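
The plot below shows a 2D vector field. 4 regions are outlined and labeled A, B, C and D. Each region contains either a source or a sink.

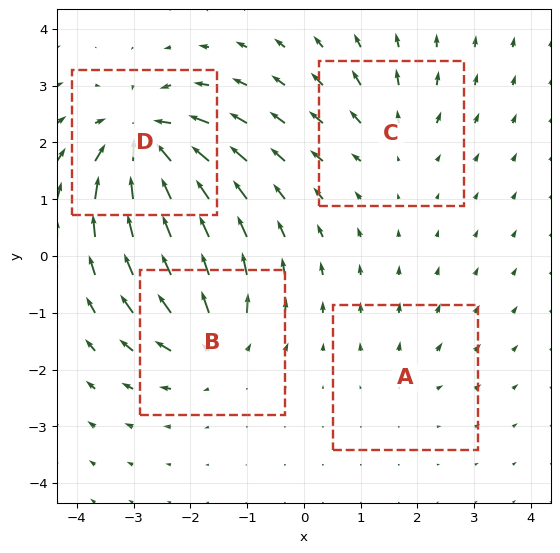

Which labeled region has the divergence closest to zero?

A

Divergence at each region's feature centre — A: about +2, B: about +6, C: about +4, D: about -9. Region A is closest to zero.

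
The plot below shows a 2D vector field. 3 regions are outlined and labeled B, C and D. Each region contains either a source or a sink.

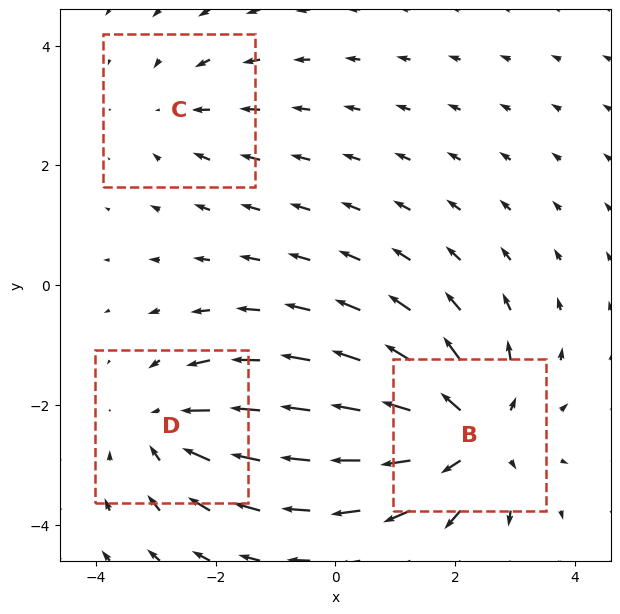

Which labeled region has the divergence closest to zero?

C

Divergence at each region's feature centre — B: about +4, C: about -2, D: about -3. Region C is closest to zero.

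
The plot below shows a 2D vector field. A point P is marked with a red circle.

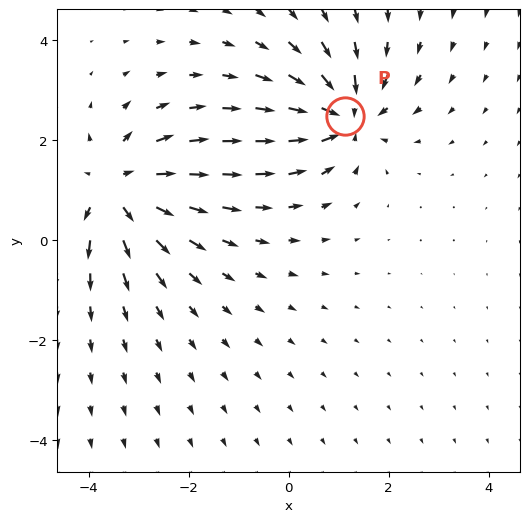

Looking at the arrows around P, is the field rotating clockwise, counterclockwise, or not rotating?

not rotating

Near P at (1.1, 2.5) the arrows show no circulation. The curl there is ≈0.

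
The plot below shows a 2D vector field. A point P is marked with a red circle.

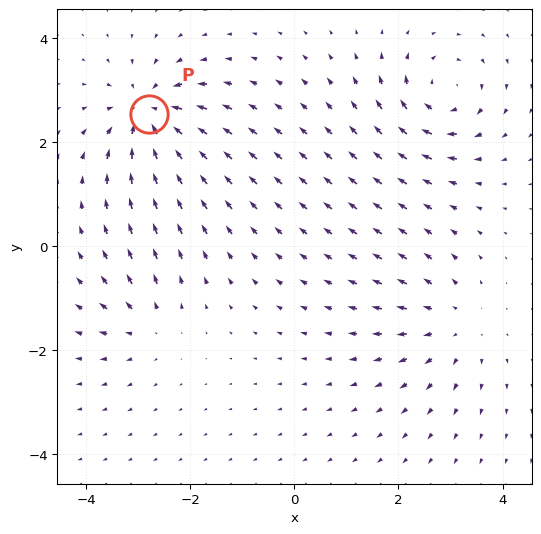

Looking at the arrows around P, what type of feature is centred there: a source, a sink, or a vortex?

At P (-2.8, 2.5) the arrows converge inward. Divergence about -7, curl ≈0 — negative divergence with near-zero curl is a sink.

sink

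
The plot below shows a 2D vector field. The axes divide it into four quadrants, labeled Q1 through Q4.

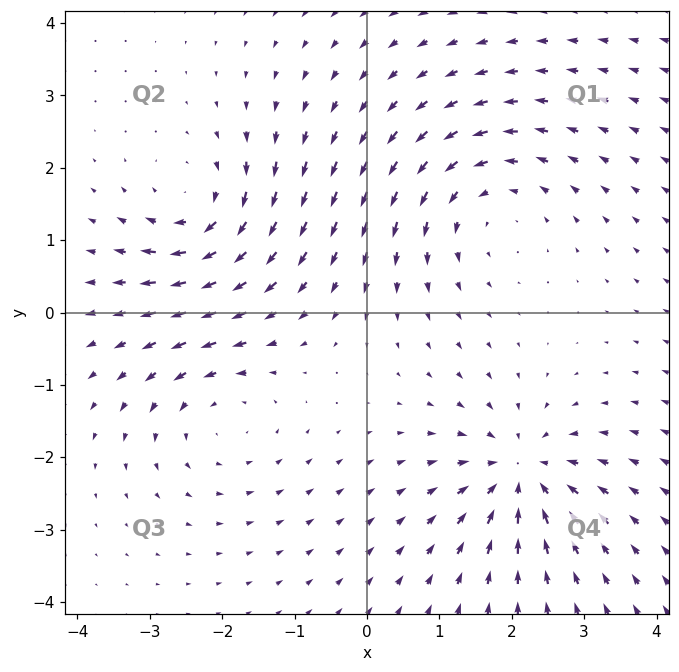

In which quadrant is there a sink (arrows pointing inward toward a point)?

The sink sits at approximately (2.1, -2.2), which lies in quadrant Q4. The divergence there is about -6, negative as expected for a sink.

Q4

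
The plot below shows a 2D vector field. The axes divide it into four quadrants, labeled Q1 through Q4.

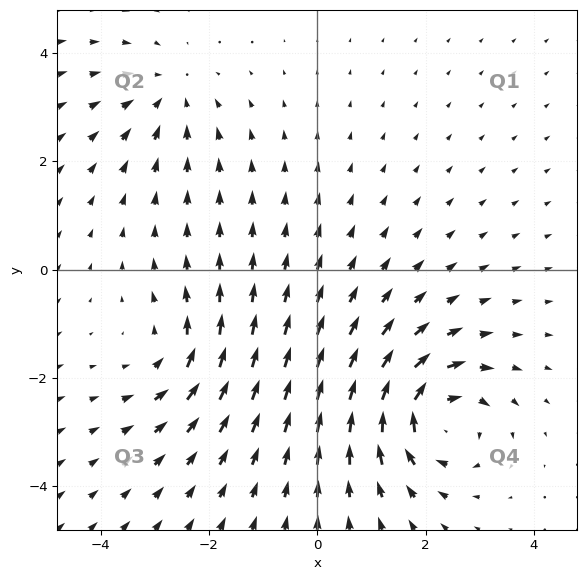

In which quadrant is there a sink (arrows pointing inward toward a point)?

Q2

The sink sits at approximately (-2.7, 3.2), which lies in quadrant Q2. The divergence there is about -3, negative as expected for a sink.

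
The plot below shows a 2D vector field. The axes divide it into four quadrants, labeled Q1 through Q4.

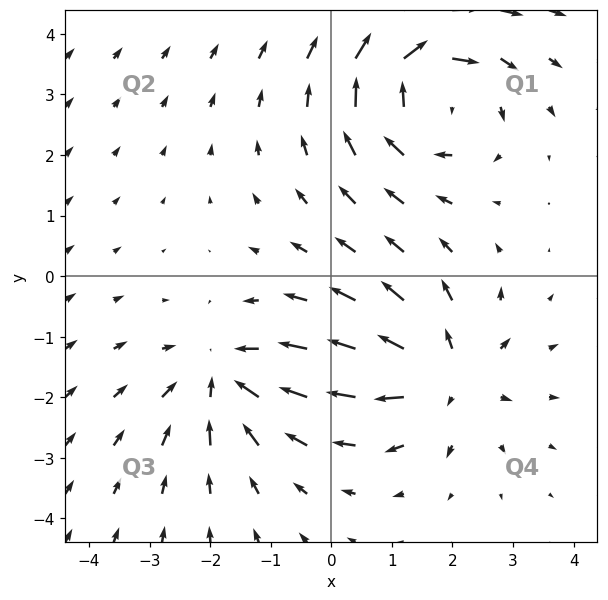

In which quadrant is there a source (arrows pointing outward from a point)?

The source sits at approximately (1.9, -1.6), which lies in quadrant Q4. The divergence there is about +5, positive as expected for a source.

Q4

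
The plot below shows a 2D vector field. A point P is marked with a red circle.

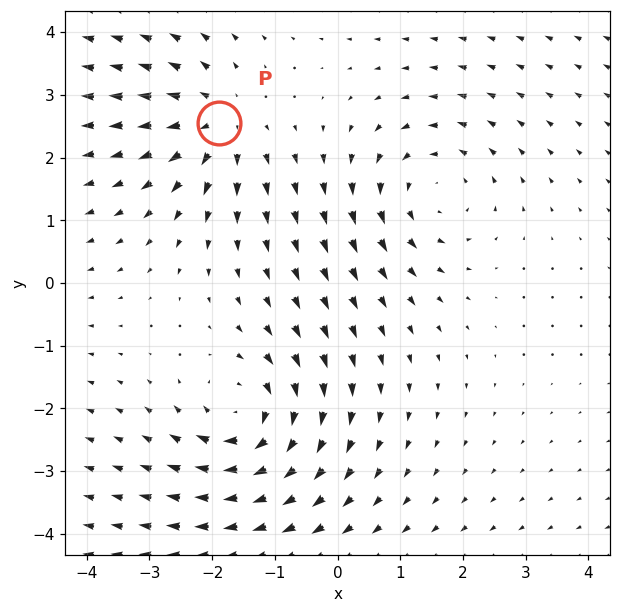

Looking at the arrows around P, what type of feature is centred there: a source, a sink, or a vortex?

source

At P (-1.9, 2.5) the arrows spread outward. Divergence about +3, curl ≈0 — positive divergence with near-zero curl is a source.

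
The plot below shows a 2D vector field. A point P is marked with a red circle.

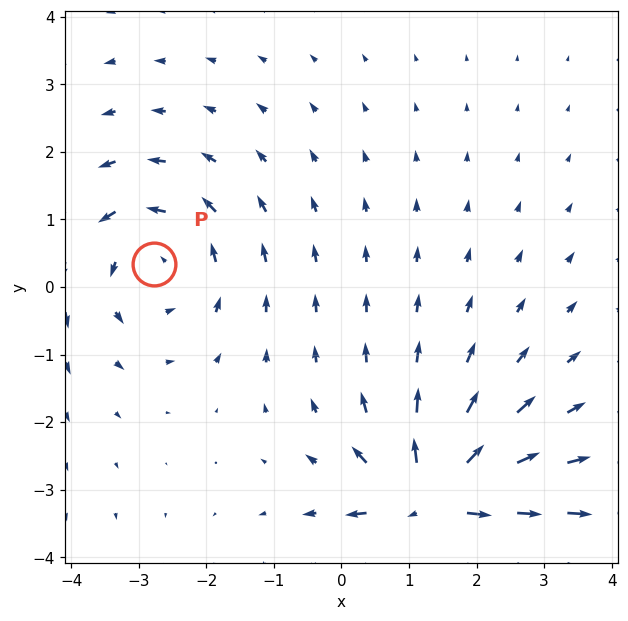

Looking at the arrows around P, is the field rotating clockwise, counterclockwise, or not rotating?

Near P at (-2.8, 0.3) the arrows circulate counterclockwise. The curl (z-component) there is about +2; positive curl means counterclockwise rotation.

counterclockwise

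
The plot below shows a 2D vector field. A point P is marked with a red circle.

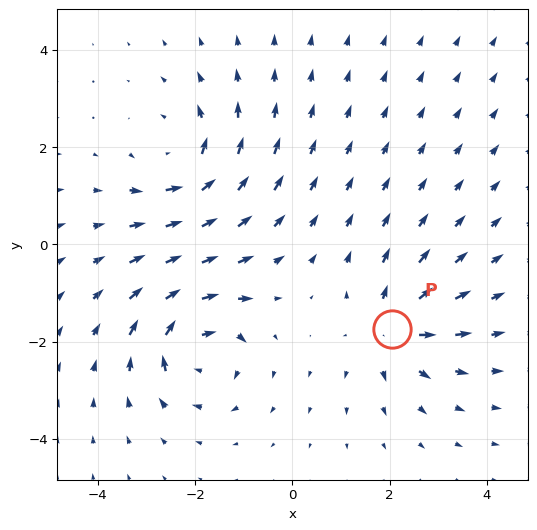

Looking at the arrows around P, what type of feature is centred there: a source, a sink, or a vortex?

source

At P (2.0, -1.7) the arrows spread outward. Divergence about +5, curl ≈0 — positive divergence with near-zero curl is a source.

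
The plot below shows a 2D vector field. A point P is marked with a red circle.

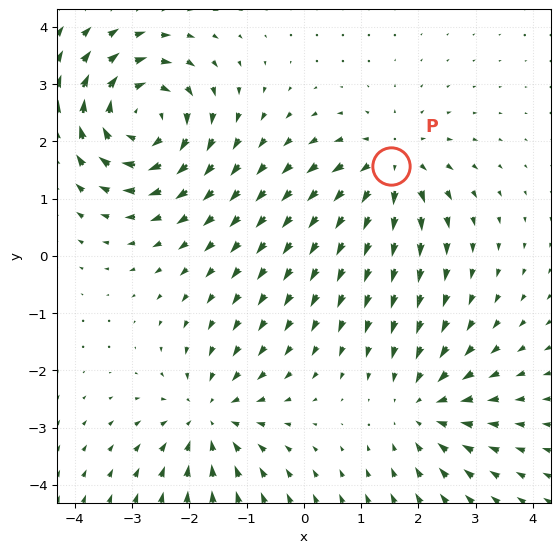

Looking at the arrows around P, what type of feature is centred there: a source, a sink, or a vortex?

At P (1.5, 1.6) the arrows spread outward. Divergence about +4, curl ≈0 — positive divergence with near-zero curl is a source.

source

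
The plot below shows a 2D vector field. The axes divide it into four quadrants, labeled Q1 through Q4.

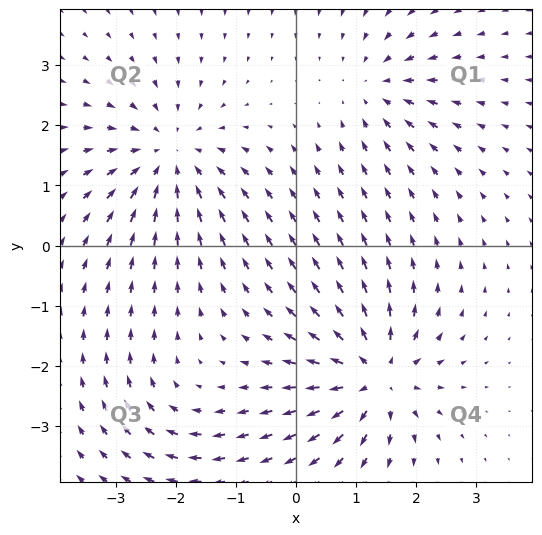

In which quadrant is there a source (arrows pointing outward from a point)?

Q4

The source sits at approximately (1.3, -2.2), which lies in quadrant Q4. The divergence there is about +7, positive as expected for a source.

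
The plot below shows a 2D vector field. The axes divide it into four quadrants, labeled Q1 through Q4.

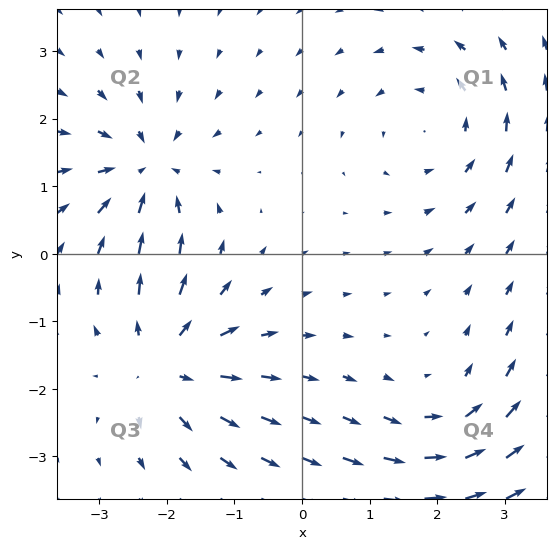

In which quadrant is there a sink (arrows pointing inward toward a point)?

Q2

The sink sits at approximately (-2.3, 1.2), which lies in quadrant Q2. The divergence there is about -5, negative as expected for a sink.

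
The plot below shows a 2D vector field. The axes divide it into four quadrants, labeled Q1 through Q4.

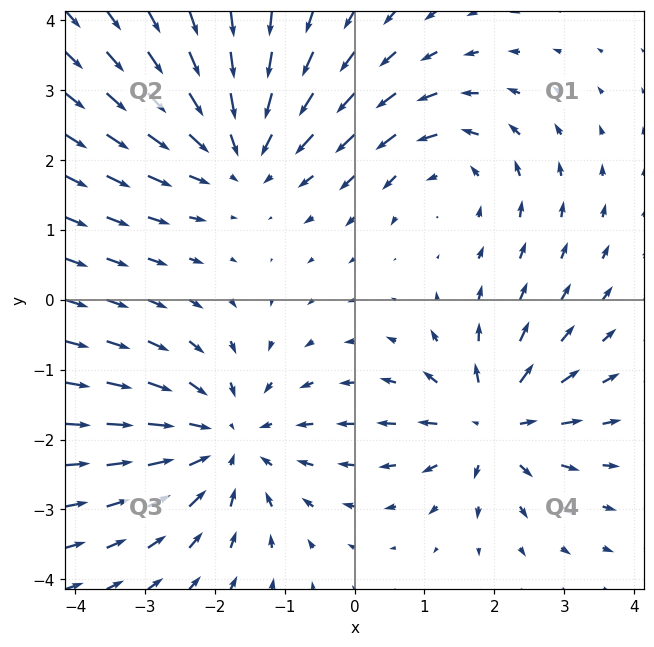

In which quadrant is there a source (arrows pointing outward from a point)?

Q4

The source sits at approximately (2.0, -1.8), which lies in quadrant Q4. The divergence there is about +4, positive as expected for a source.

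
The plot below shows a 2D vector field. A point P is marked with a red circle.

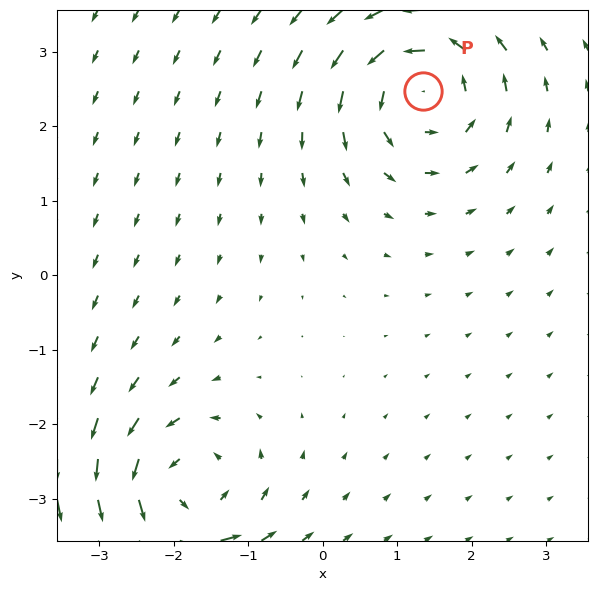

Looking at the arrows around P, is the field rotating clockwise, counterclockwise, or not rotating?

counterclockwise

Near P at (1.3, 2.5) the arrows circulate counterclockwise. The curl (z-component) there is about +5; positive curl means counterclockwise rotation.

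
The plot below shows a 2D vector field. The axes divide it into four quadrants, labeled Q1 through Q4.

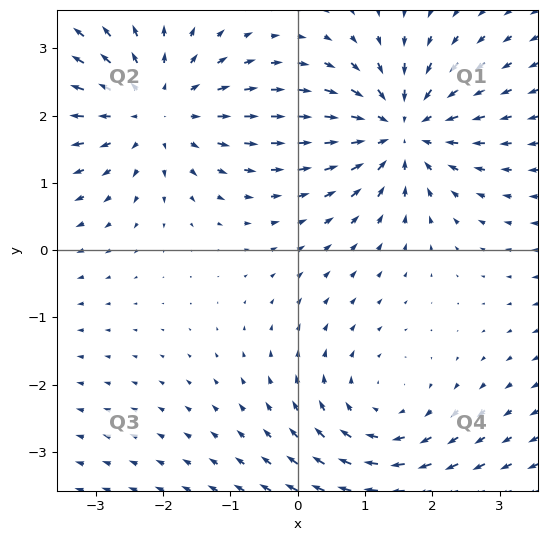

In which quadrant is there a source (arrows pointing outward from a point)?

Q2

The source sits at approximately (-2.1, 2.1), which lies in quadrant Q2. The divergence there is about +3, positive as expected for a source.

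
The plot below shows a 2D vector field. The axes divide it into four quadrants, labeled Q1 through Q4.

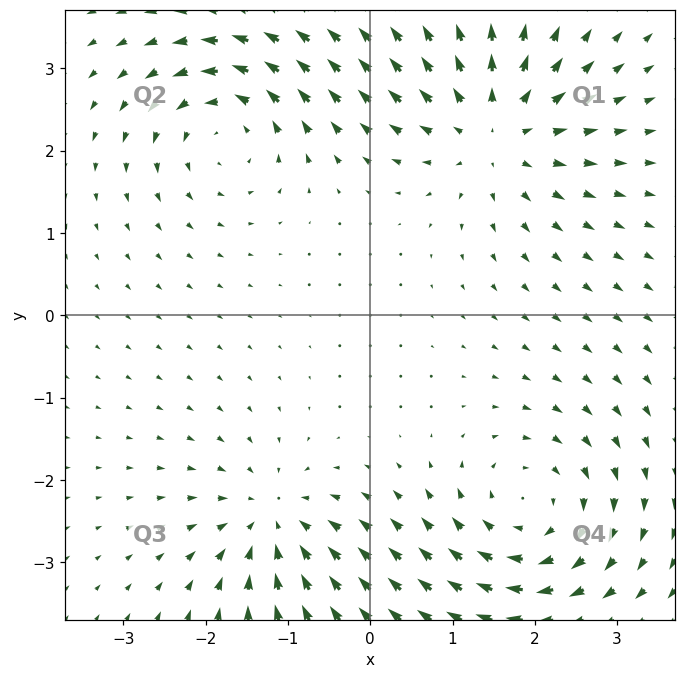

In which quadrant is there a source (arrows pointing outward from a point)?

The source sits at approximately (1.5, 2.3), which lies in quadrant Q1. The divergence there is about +5, positive as expected for a source.

Q1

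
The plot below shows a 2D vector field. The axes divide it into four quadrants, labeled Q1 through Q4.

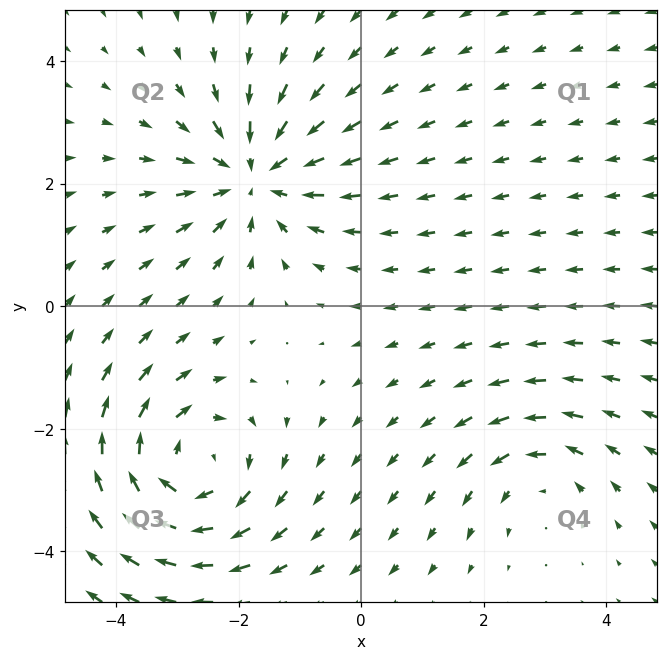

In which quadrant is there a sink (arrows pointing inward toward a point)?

The sink sits at approximately (-1.7, 2.1), which lies in quadrant Q2. The divergence there is about -4, negative as expected for a sink.

Q2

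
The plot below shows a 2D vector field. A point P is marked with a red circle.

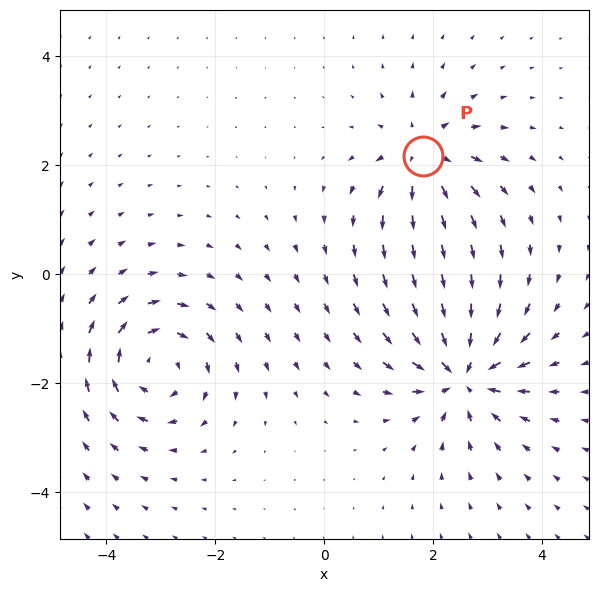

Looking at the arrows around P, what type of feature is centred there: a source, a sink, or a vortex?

At P (1.8, 2.2) the arrows spread outward. Divergence about +5, curl ≈0 — positive divergence with near-zero curl is a source.

source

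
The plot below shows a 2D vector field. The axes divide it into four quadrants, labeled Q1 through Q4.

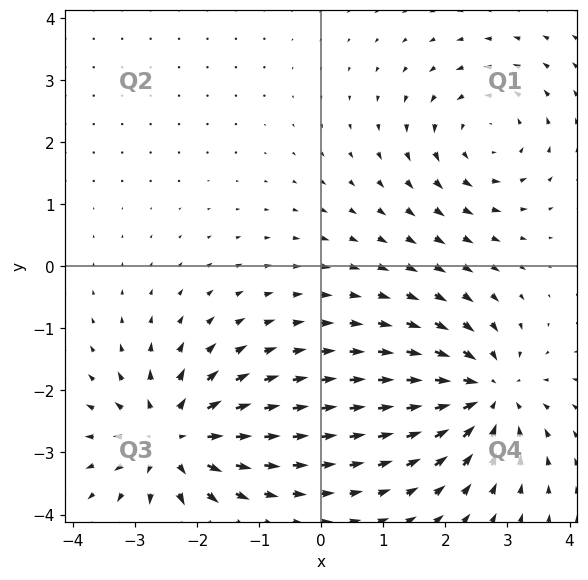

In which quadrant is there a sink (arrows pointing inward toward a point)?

The sink sits at approximately (2.7, -2.1), which lies in quadrant Q4. The divergence there is about -6, negative as expected for a sink.

Q4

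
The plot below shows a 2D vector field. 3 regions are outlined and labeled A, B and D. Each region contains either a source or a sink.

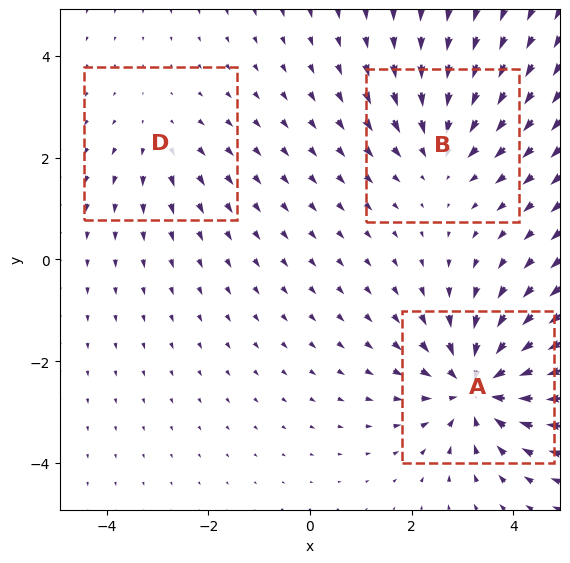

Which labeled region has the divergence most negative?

A

Divergence at each region's feature centre — A: about -5, B: about -3, D: about +2. Region A is most negative.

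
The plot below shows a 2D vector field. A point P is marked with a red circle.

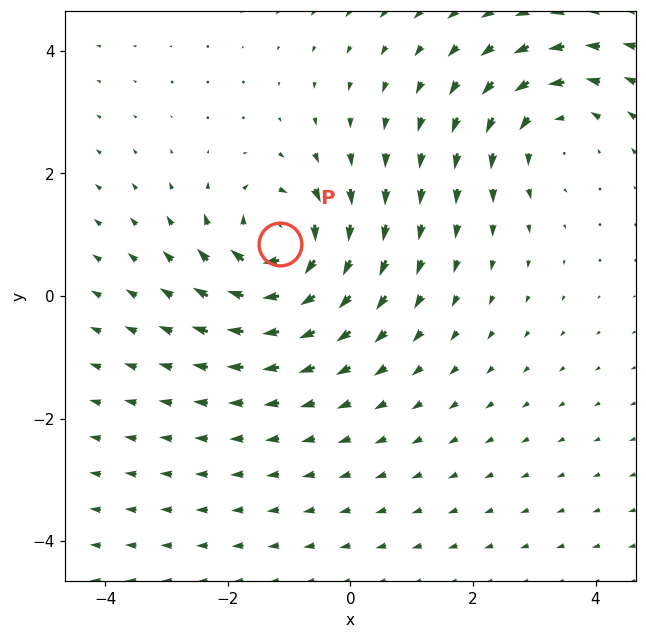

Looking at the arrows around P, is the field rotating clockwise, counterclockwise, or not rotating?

Near P at (-1.1, 0.9) the arrows circulate clockwise. The curl (z-component) there is about -6; negative curl means clockwise rotation.

clockwise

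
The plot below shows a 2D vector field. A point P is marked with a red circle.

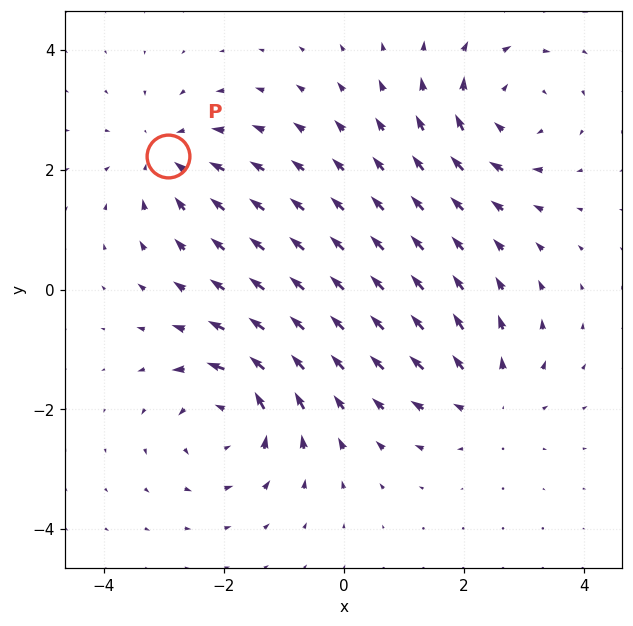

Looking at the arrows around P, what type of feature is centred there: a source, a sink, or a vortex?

At P (-2.9, 2.2) the arrows converge inward. Divergence about -4, curl ≈0 — negative divergence with near-zero curl is a sink.

sink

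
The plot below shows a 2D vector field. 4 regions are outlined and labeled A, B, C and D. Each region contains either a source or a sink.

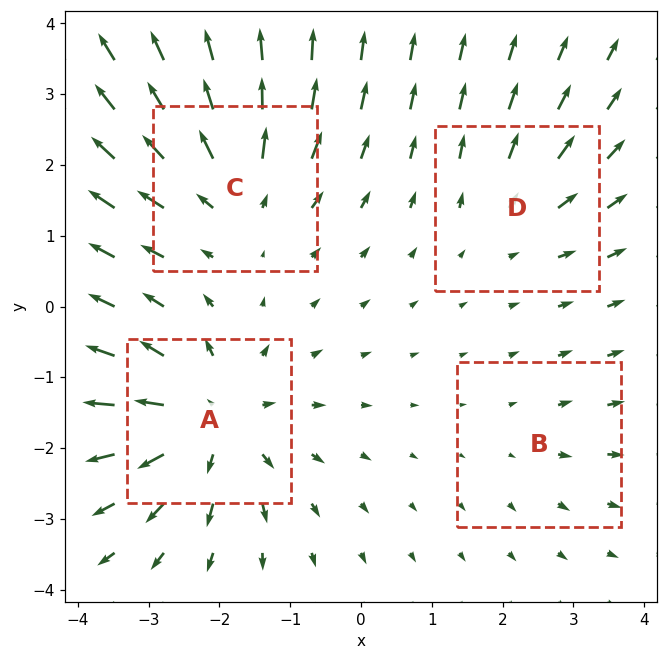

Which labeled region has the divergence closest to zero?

Divergence at each region's feature centre — A: about +7, B: about +2, C: about +5, D: about +3. Region B is closest to zero.

B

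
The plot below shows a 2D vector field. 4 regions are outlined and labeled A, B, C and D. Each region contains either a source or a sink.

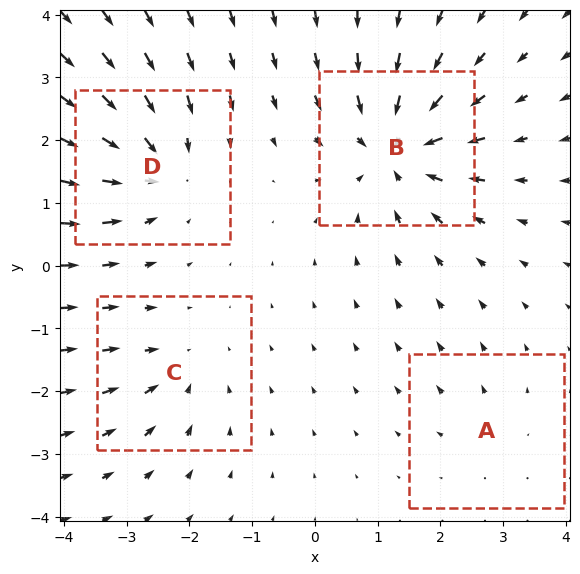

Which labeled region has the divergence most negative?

Divergence at each region's feature centre — A: about +2, B: about -7, C: about -3, D: about -6. Region B is most negative.

B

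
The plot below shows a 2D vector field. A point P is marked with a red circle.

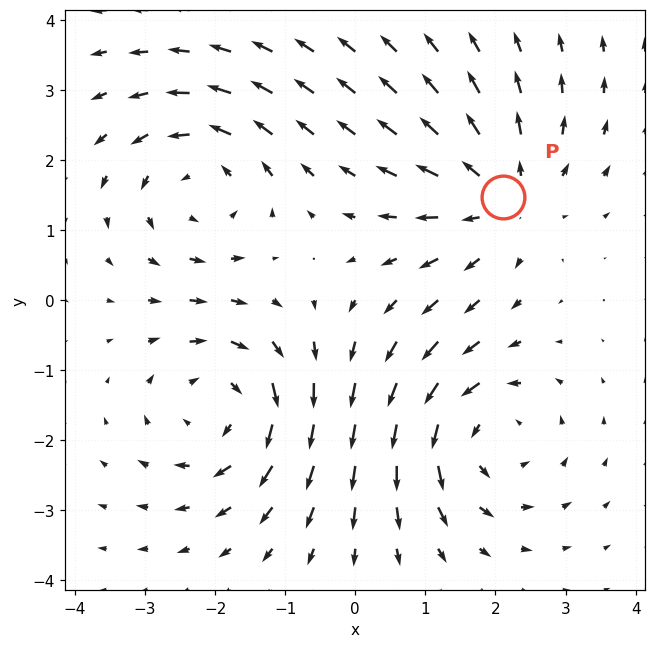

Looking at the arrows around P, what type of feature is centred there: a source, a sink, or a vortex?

At P (2.1, 1.5) the arrows spread outward. Divergence about +4, curl ≈0 — positive divergence with near-zero curl is a source.

source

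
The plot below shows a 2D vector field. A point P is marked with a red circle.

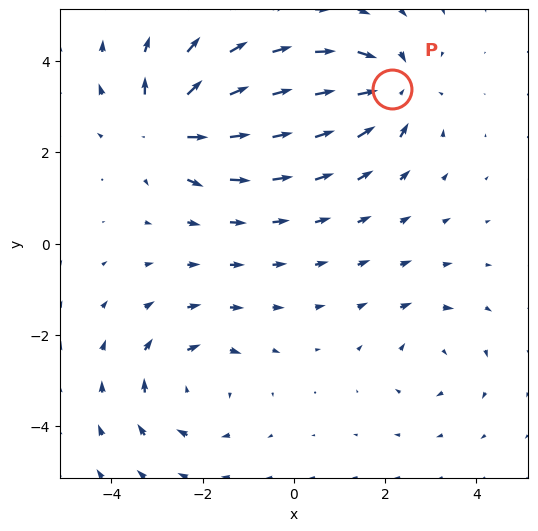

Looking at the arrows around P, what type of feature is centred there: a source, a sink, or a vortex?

At P (2.1, 3.4) the arrows converge inward. Divergence about -6, curl ≈0 — negative divergence with near-zero curl is a sink.

sink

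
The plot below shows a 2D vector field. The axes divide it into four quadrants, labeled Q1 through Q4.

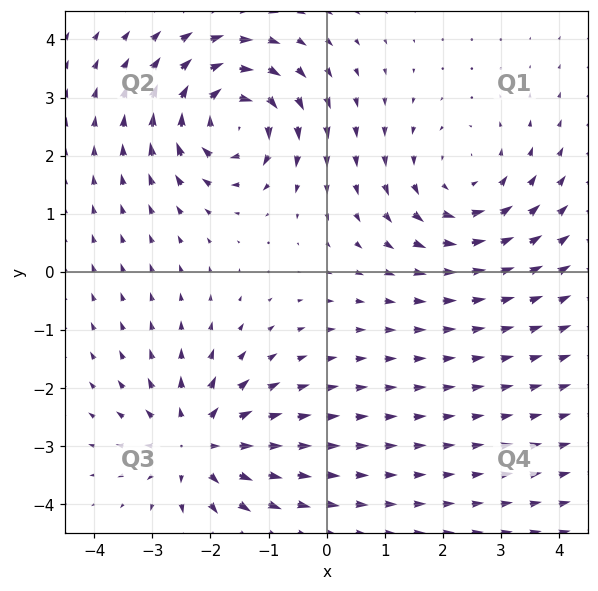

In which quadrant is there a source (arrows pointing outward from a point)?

Q3

The source sits at approximately (-2.2, -3.0), which lies in quadrant Q3. The divergence there is about +4, positive as expected for a source.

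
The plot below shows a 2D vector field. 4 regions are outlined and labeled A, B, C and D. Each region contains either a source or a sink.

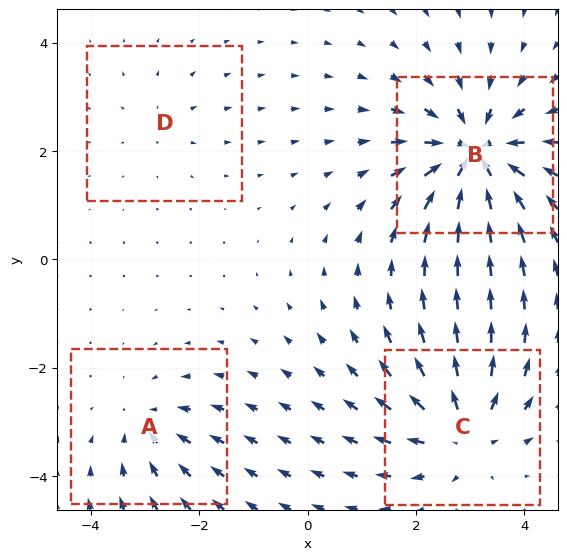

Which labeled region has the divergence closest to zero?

D

Divergence at each region's feature centre — A: about -4, B: about -8, C: about +6, D: about +2. Region D is closest to zero.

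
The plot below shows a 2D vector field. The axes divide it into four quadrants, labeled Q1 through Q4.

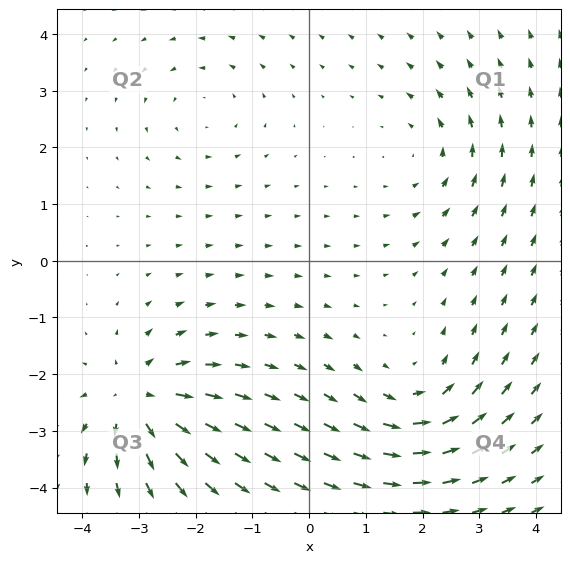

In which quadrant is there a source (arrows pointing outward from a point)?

Q3

The source sits at approximately (-3.0, -2.5), which lies in quadrant Q3. The divergence there is about +6, positive as expected for a source.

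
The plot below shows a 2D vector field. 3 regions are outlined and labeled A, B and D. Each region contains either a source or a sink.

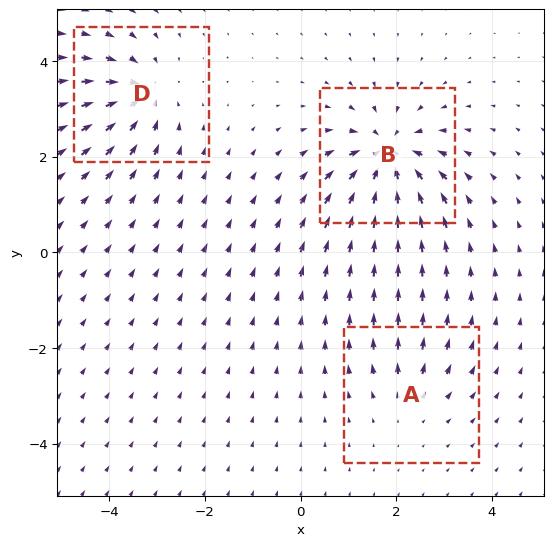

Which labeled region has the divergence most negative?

Divergence at each region's feature centre — A: about +2, B: about -6, D: about -4. Region B is most negative.

B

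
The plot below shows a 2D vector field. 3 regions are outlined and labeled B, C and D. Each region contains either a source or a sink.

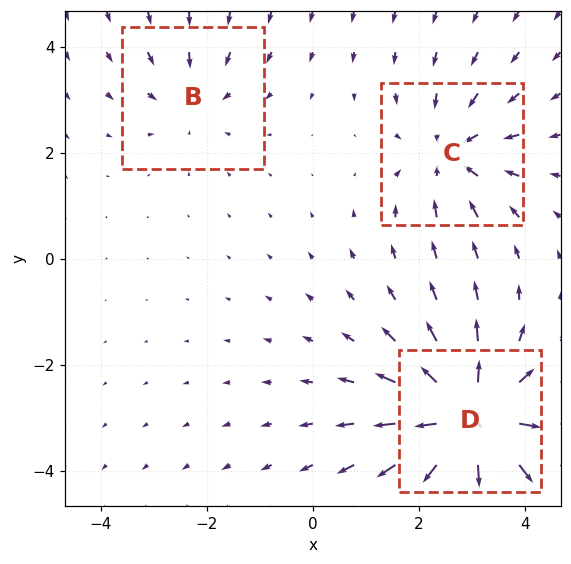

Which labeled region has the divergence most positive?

Divergence at each region's feature centre — B: about -2, C: about -3, D: about +6. Region D is most positive.

D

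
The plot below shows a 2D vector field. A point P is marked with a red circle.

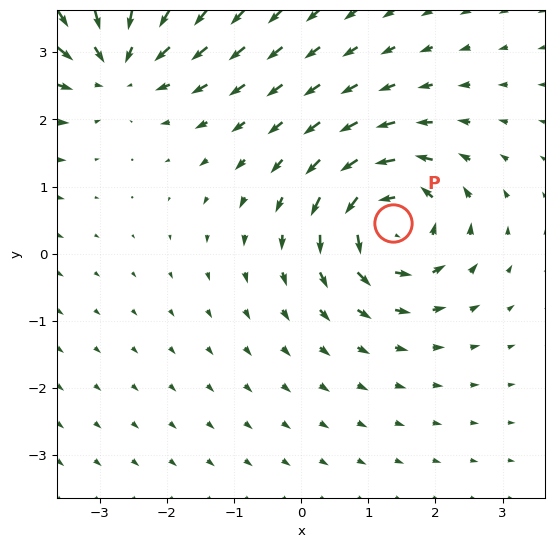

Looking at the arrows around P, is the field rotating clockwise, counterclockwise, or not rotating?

counterclockwise

Near P at (1.4, 0.5) the arrows circulate counterclockwise. The curl (z-component) there is about +5; positive curl means counterclockwise rotation.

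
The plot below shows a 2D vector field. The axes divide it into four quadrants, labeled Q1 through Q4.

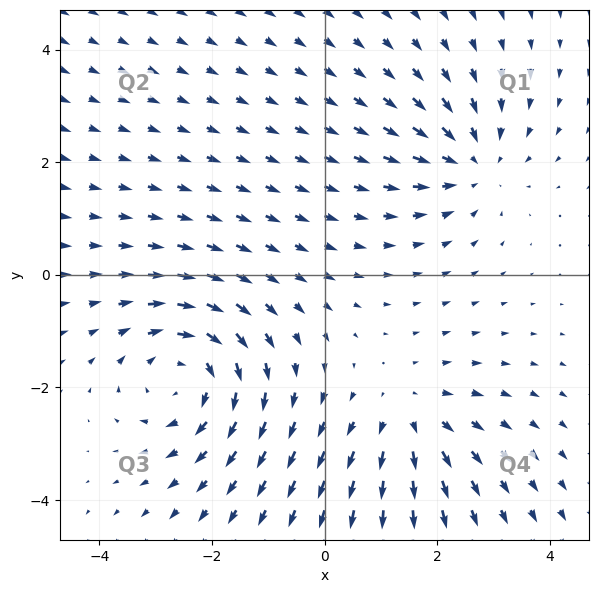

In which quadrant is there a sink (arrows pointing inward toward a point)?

Q1

The sink sits at approximately (2.6, 2.0), which lies in quadrant Q1. The divergence there is about -3, negative as expected for a sink.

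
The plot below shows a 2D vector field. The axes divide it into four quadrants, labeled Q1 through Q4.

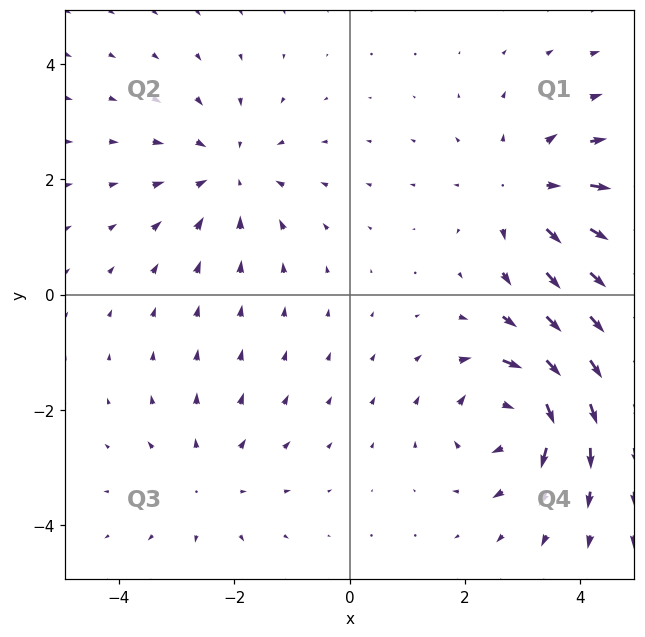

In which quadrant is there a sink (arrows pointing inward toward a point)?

Q2

The sink sits at approximately (-2.1, 2.1), which lies in quadrant Q2. The divergence there is about -3, negative as expected for a sink.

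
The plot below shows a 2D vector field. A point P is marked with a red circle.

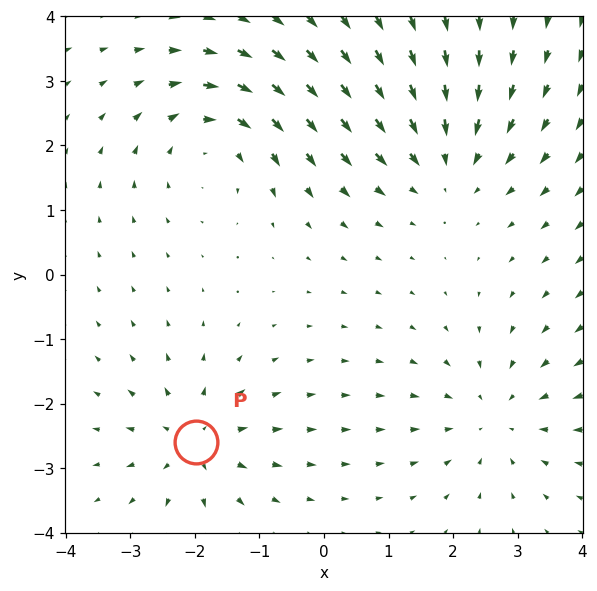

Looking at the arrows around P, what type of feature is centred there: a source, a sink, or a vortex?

At P (-2.0, -2.6) the arrows spread outward. Divergence about +4, curl ≈0 — positive divergence with near-zero curl is a source.

source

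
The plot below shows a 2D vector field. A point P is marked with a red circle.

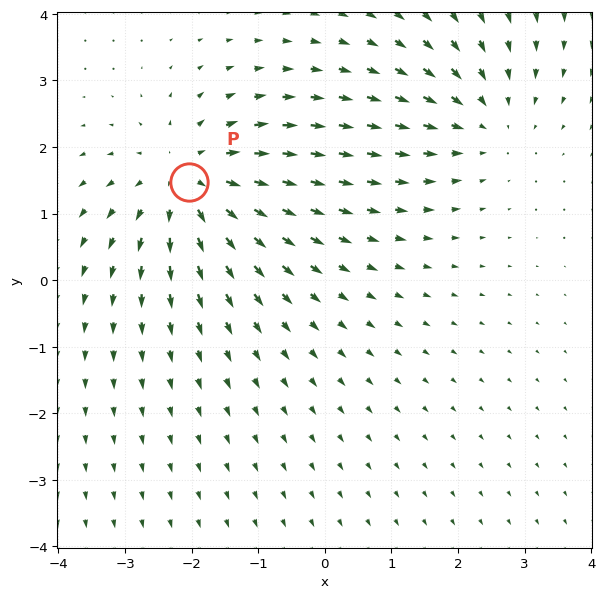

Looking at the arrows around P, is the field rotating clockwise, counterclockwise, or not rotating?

not rotating

Near P at (-2.0, 1.5) the arrows show no circulation. The curl there is ≈0.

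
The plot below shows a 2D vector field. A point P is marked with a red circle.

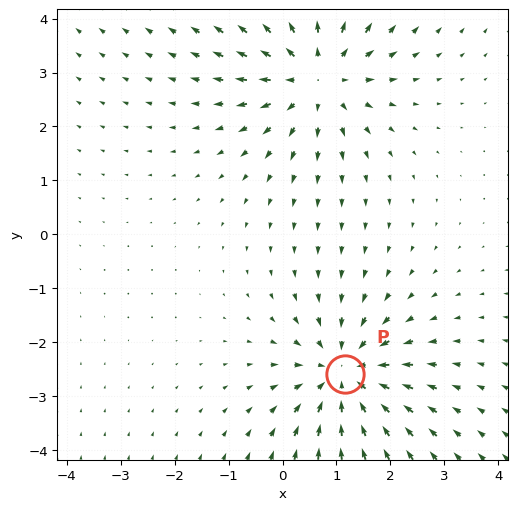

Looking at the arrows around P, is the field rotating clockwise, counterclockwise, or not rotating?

Near P at (1.2, -2.6) the arrows show no circulation. The curl there is ≈0.

not rotating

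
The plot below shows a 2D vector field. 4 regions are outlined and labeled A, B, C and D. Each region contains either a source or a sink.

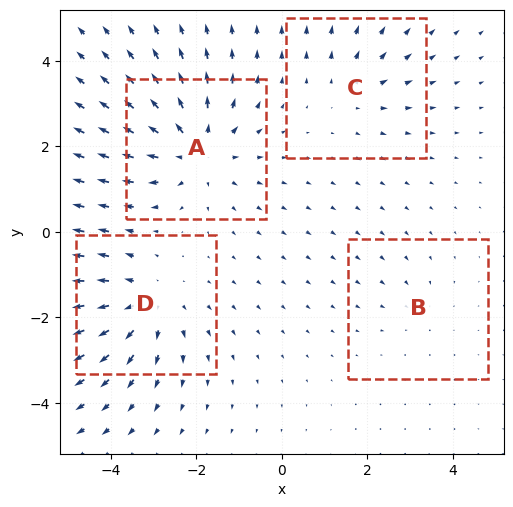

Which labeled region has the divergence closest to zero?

B

Divergence at each region's feature centre — A: about +6, B: about -2, C: about +3, D: about +5. Region B is closest to zero.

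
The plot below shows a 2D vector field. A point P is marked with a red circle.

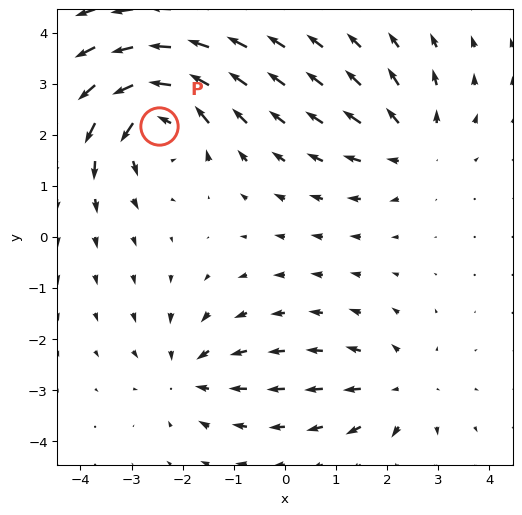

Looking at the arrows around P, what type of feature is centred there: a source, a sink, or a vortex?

At P (-2.5, 2.2) the arrows circulate counterclockwise. Divergence ≈0, curl about +6 — near-zero divergence with nonzero curl is a vortex.

vortex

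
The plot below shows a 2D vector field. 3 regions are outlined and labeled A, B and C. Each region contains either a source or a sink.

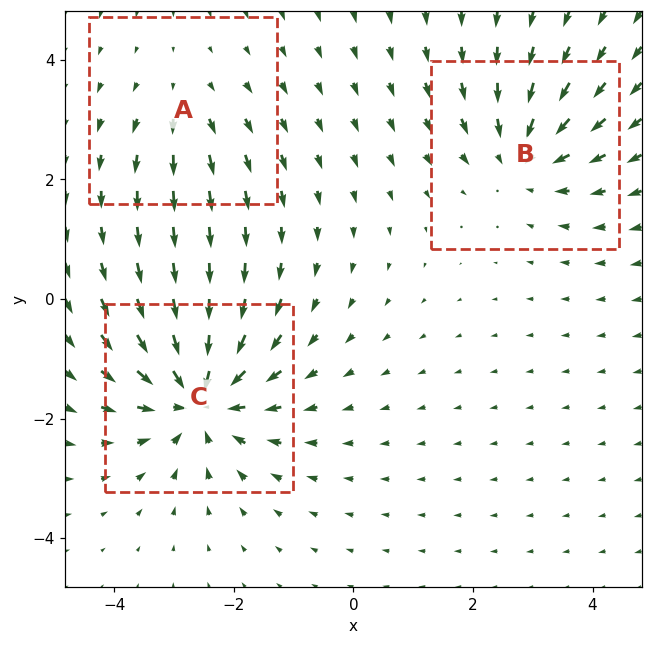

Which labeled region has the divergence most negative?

Divergence at each region's feature centre — A: about +2, B: about -4, C: about -5. Region C is most negative.

C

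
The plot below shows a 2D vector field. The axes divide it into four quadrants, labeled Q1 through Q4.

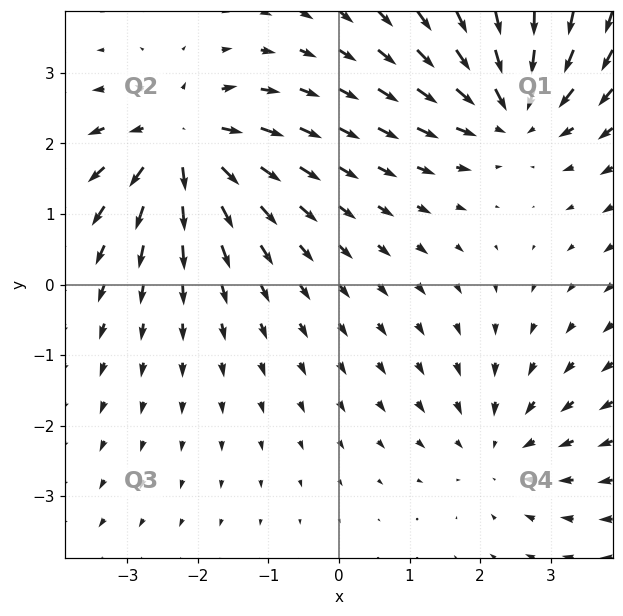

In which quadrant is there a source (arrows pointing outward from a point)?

Q2

The source sits at approximately (-2.2, 2.0), which lies in quadrant Q2. The divergence there is about +5, positive as expected for a source.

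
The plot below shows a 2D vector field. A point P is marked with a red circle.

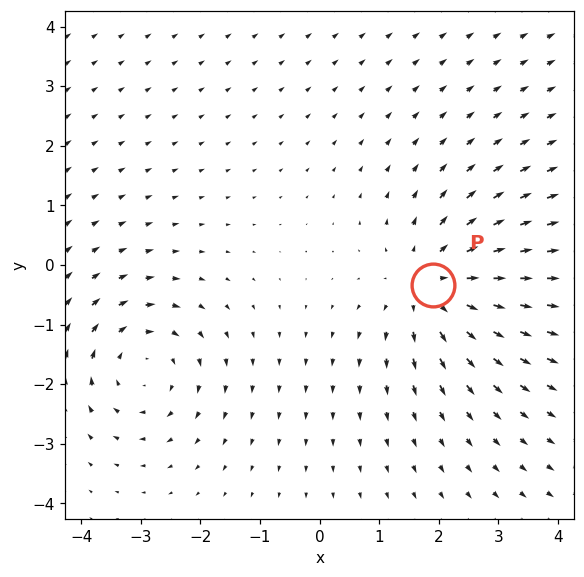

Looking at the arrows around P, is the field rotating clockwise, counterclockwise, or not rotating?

Near P at (1.9, -0.3) the arrows show no circulation. The curl there is ≈0.

not rotating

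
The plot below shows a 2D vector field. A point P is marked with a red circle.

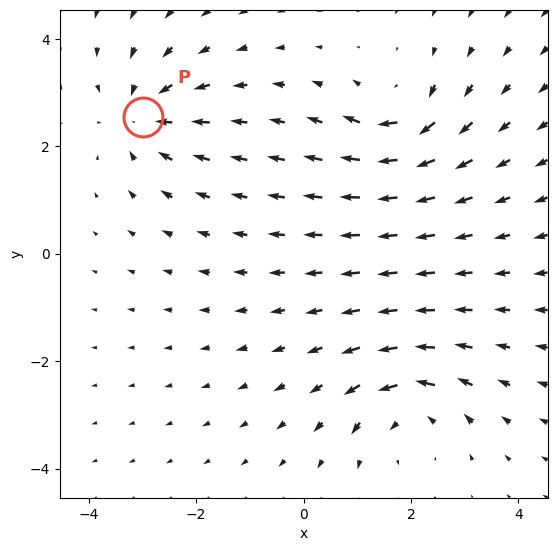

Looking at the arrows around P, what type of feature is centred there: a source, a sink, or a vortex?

At P (-3.0, 2.6) the arrows converge inward. Divergence about -5, curl ≈0 — negative divergence with near-zero curl is a sink.

sink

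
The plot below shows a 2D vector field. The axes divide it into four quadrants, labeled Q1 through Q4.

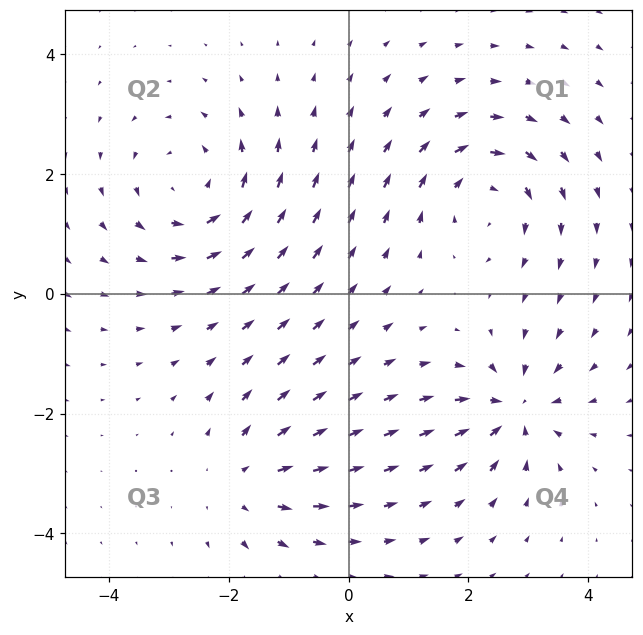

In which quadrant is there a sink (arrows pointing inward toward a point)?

Q4

The sink sits at approximately (2.8, -1.9), which lies in quadrant Q4. The divergence there is about -5, negative as expected for a sink.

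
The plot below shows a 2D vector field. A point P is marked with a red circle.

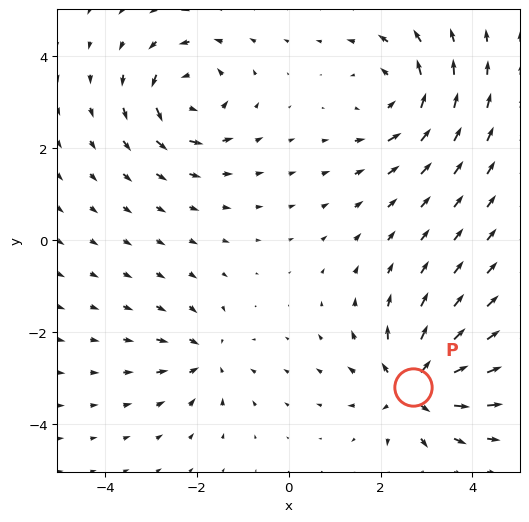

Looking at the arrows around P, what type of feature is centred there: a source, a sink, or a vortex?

At P (2.7, -3.2) the arrows spread outward. Divergence about +6, curl ≈0 — positive divergence with near-zero curl is a source.

source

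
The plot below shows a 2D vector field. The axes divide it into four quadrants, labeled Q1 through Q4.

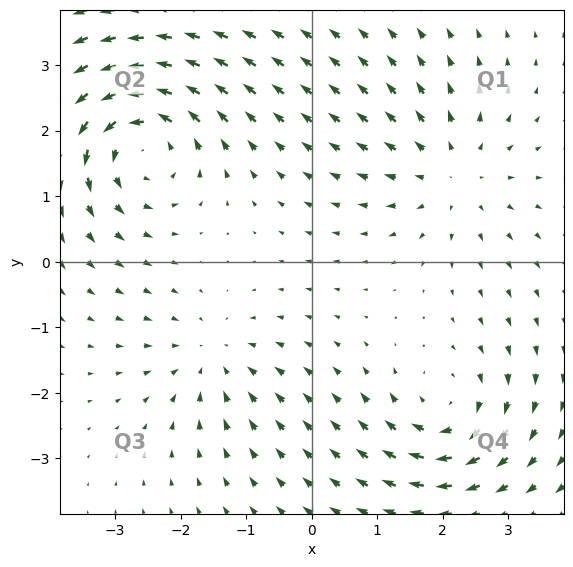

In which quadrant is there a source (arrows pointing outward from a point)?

The source sits at approximately (2.2, 1.3), which lies in quadrant Q1. The divergence there is about +3, positive as expected for a source.

Q1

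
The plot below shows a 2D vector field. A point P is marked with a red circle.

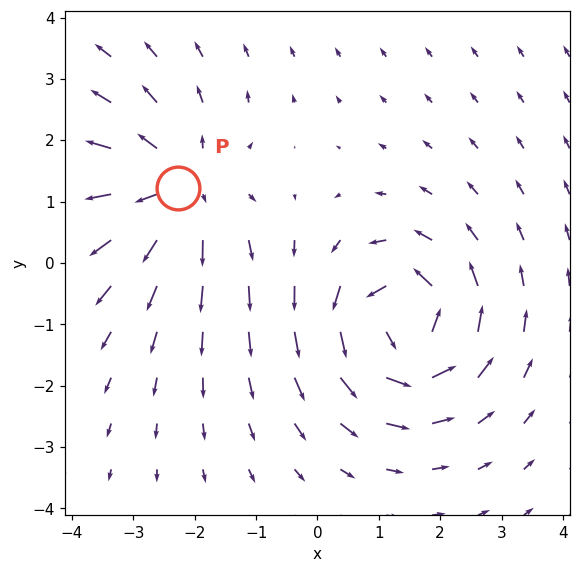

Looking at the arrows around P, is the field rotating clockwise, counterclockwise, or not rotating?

Near P at (-2.3, 1.2) the arrows show no circulation. The curl there is ≈0.

not rotating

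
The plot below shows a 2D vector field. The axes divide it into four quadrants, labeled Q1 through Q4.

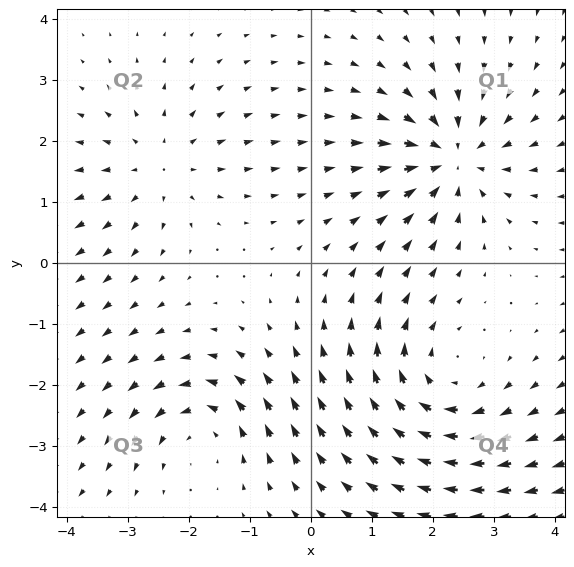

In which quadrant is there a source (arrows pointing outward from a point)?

Q2

The source sits at approximately (-2.5, 1.6), which lies in quadrant Q2. The divergence there is about +3, positive as expected for a source.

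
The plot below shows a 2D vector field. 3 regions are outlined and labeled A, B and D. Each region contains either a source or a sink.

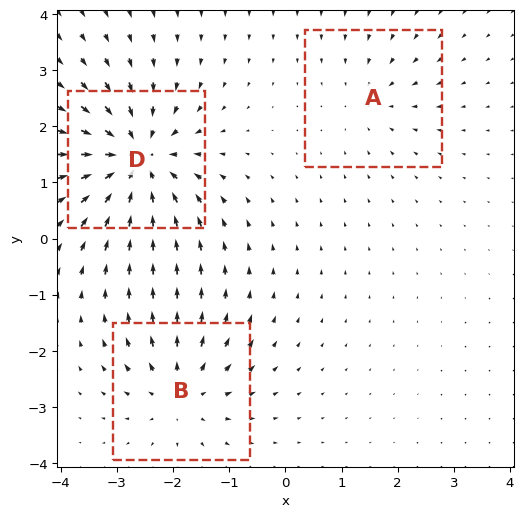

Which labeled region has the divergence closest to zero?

A

Divergence at each region's feature centre — A: about -2, B: about +3, D: about -5. Region A is closest to zero.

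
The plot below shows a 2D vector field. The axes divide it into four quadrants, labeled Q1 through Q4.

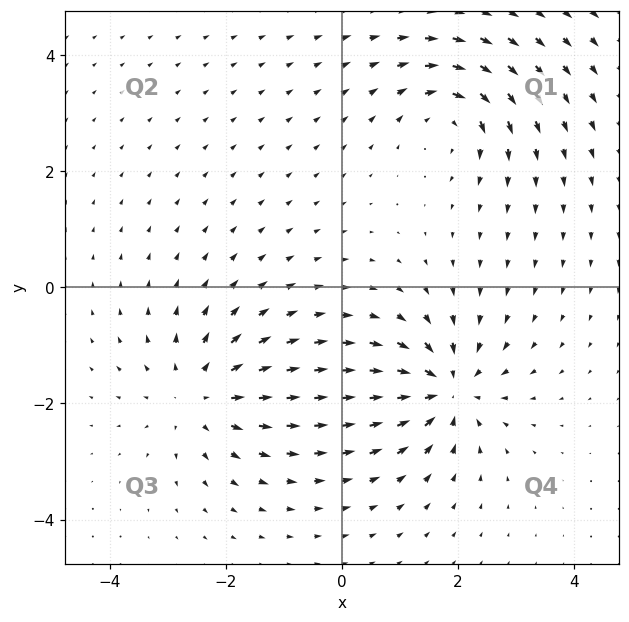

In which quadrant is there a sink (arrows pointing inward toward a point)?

The sink sits at approximately (1.8, -1.8), which lies in quadrant Q4. The divergence there is about -7, negative as expected for a sink.

Q4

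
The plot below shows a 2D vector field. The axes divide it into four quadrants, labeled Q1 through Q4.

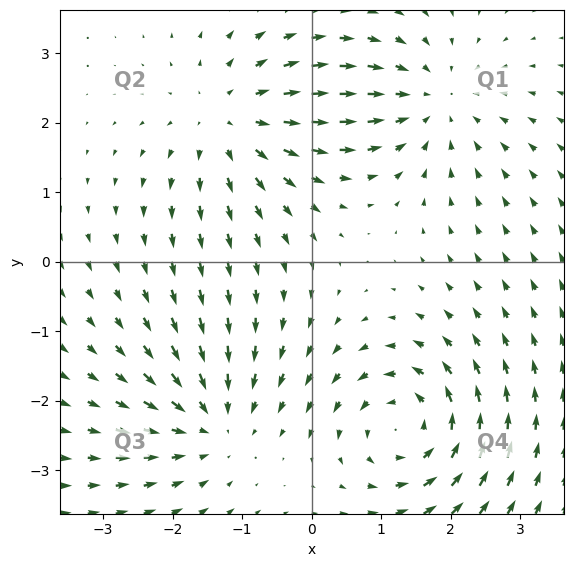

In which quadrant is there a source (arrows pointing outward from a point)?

Q2

The source sits at approximately (-1.2, 2.0), which lies in quadrant Q2. The divergence there is about +5, positive as expected for a source.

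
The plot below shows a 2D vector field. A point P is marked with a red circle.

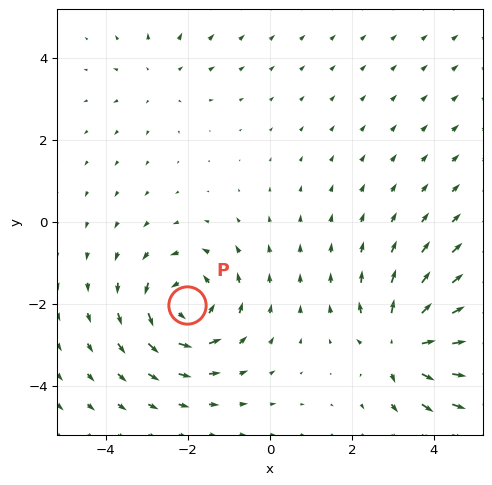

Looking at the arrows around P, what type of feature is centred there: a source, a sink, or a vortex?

vortex

At P (-2.0, -2.0) the arrows circulate counterclockwise. Divergence ≈0, curl about +5 — near-zero divergence with nonzero curl is a vortex.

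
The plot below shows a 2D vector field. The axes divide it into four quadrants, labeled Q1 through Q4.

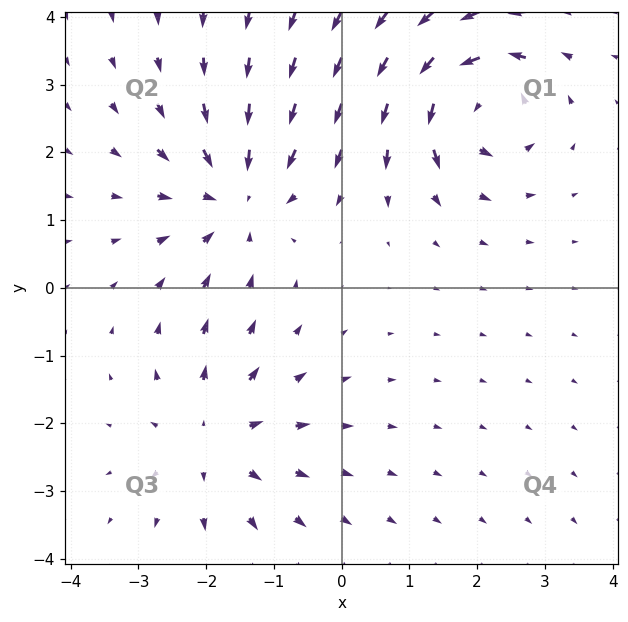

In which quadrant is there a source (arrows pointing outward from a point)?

Q3

The source sits at approximately (-1.9, -2.2), which lies in quadrant Q3. The divergence there is about +4, positive as expected for a source.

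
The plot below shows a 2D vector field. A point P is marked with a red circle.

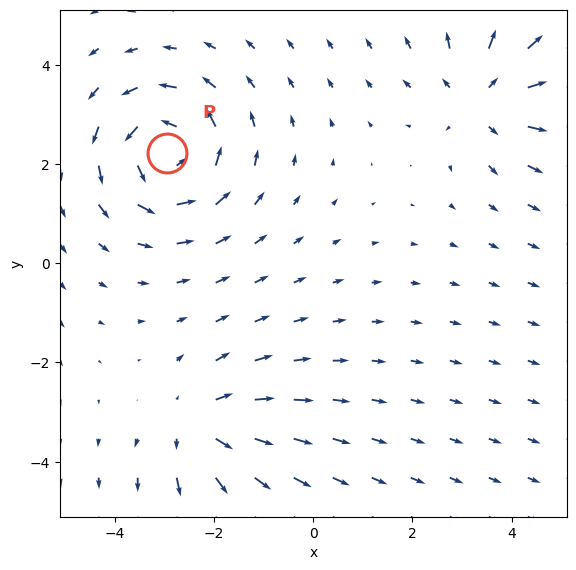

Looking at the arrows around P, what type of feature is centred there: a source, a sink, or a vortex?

vortex

At P (-3.0, 2.2) the arrows circulate counterclockwise. Divergence ≈0, curl about +4 — near-zero divergence with nonzero curl is a vortex.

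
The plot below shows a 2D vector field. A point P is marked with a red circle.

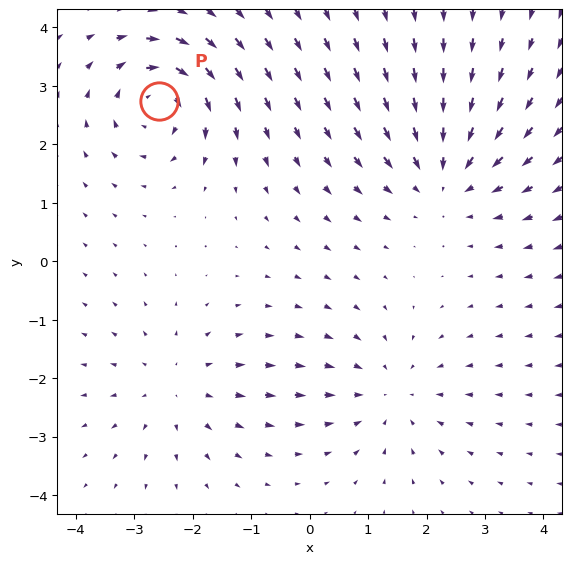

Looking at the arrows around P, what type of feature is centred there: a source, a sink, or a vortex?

At P (-2.6, 2.7) the arrows circulate clockwise. Divergence ≈0, curl about -5 — near-zero divergence with nonzero curl is a vortex.

vortex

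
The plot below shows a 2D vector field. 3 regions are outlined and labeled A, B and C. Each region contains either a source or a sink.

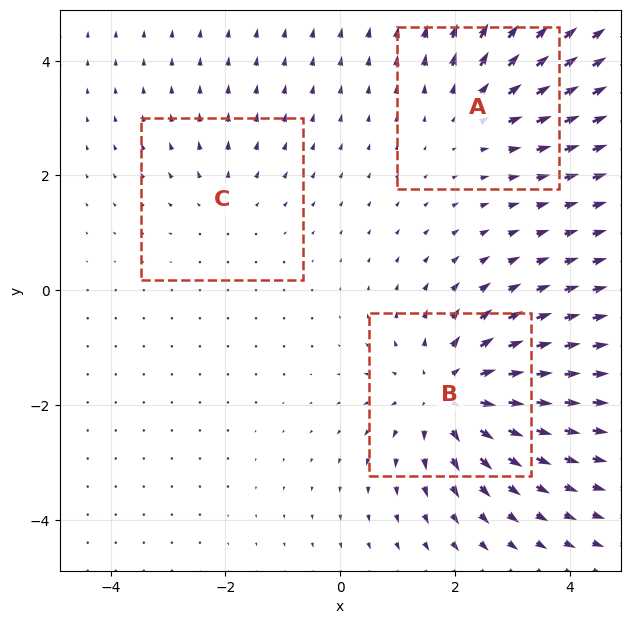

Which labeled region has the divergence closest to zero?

C

Divergence at each region's feature centre — A: about +3, B: about +5, C: about +2. Region C is closest to zero.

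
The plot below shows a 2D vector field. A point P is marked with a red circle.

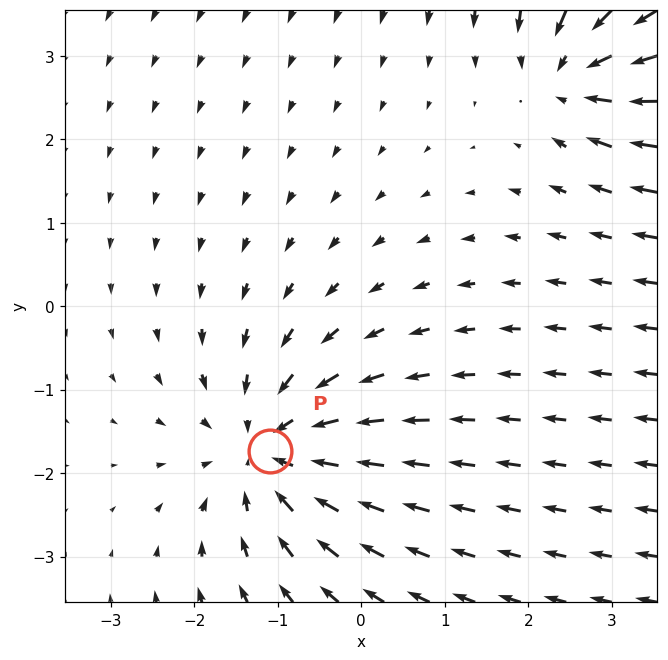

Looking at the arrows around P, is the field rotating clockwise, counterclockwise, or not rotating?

not rotating

Near P at (-1.1, -1.7) the arrows show no circulation. The curl there is ≈0.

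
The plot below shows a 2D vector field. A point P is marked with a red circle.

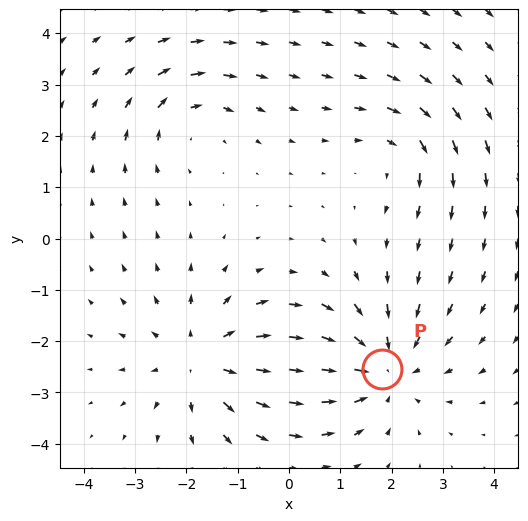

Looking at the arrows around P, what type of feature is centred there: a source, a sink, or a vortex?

sink

At P (1.8, -2.5) the arrows converge inward. Divergence about -4, curl ≈0 — negative divergence with near-zero curl is a sink.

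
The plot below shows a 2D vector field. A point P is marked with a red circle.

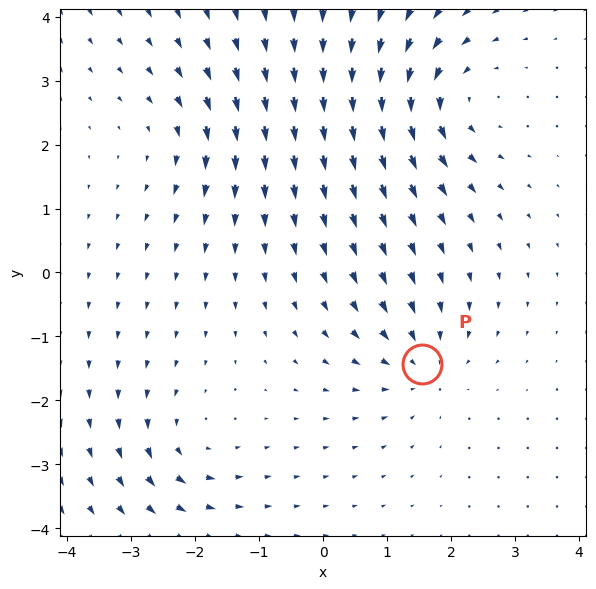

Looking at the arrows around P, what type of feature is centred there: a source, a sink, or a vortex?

At P (1.5, -1.4) the arrows converge inward. Divergence about -4, curl ≈0 — negative divergence with near-zero curl is a sink.

sink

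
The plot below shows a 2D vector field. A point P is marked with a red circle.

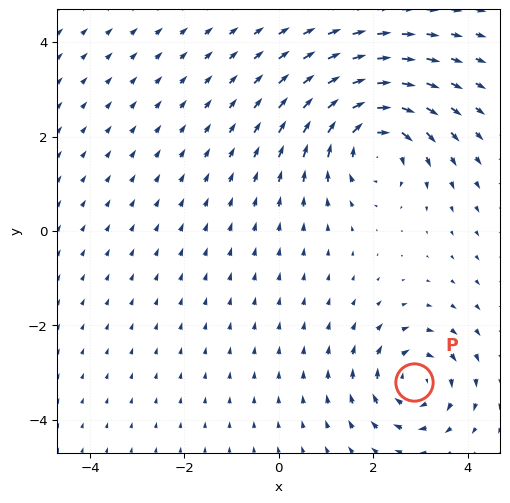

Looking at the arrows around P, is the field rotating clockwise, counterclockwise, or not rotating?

Near P at (2.9, -3.2) the arrows circulate clockwise. The curl (z-component) there is about -5; negative curl means clockwise rotation.

clockwise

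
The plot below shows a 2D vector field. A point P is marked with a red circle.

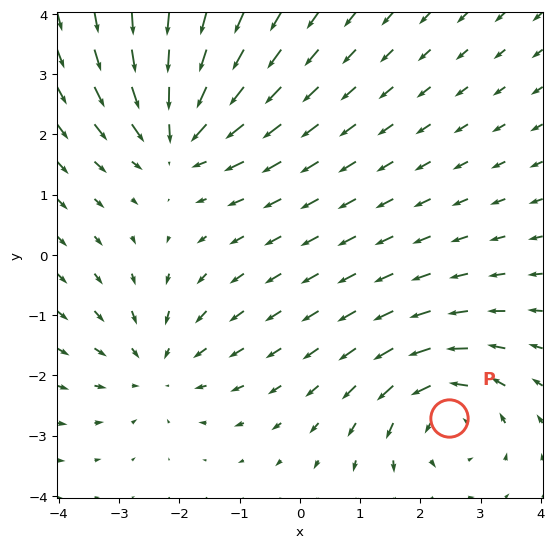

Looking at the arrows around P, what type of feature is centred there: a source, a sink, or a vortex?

vortex

At P (2.5, -2.7) the arrows circulate counterclockwise. Divergence ≈0, curl about +4 — near-zero divergence with nonzero curl is a vortex.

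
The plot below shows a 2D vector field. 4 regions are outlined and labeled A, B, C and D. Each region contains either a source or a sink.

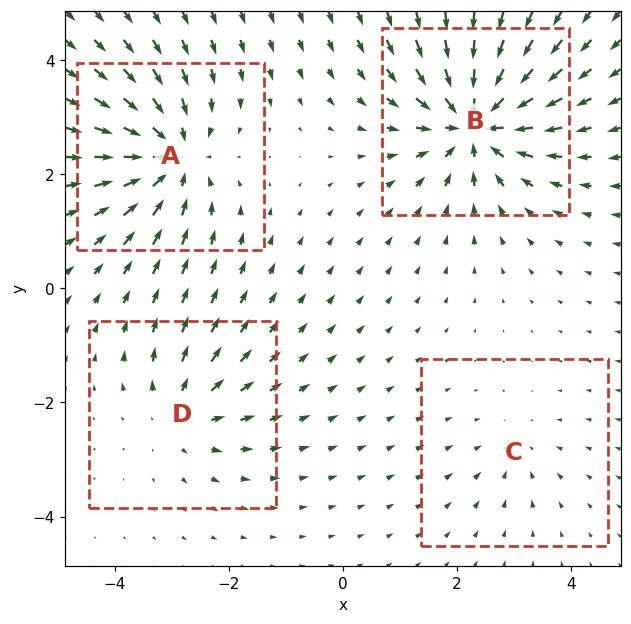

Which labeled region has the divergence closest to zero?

C

Divergence at each region's feature centre — A: about -6, B: about -8, C: about -2, D: about +4. Region C is closest to zero.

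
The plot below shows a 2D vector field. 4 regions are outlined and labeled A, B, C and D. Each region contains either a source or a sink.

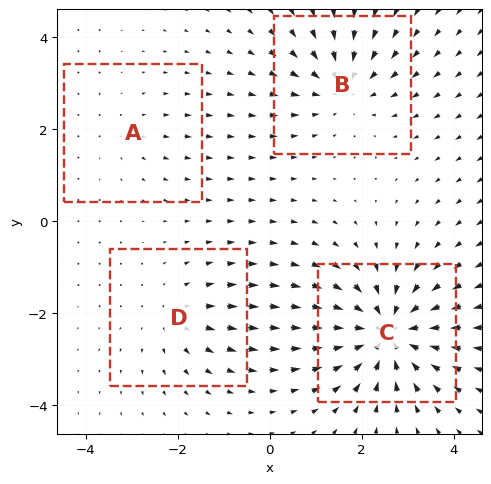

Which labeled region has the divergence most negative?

C

Divergence at each region's feature centre — A: about +2, B: about -5, C: about -7, D: about +3. Region C is most negative.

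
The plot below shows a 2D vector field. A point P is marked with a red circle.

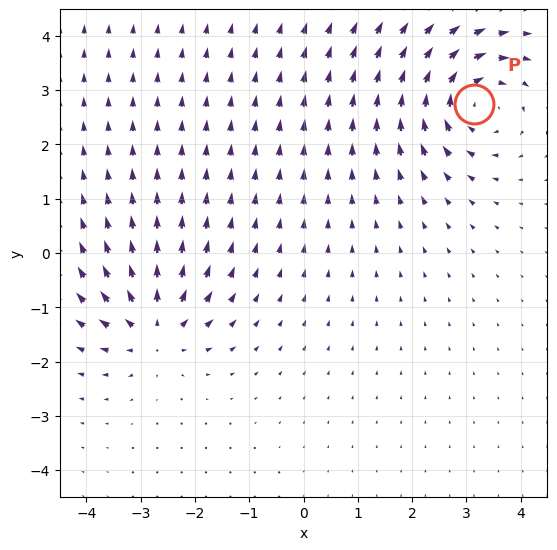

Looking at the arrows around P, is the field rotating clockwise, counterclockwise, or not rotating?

clockwise

Near P at (3.1, 2.7) the arrows circulate clockwise. The curl (z-component) there is about -5; negative curl means clockwise rotation.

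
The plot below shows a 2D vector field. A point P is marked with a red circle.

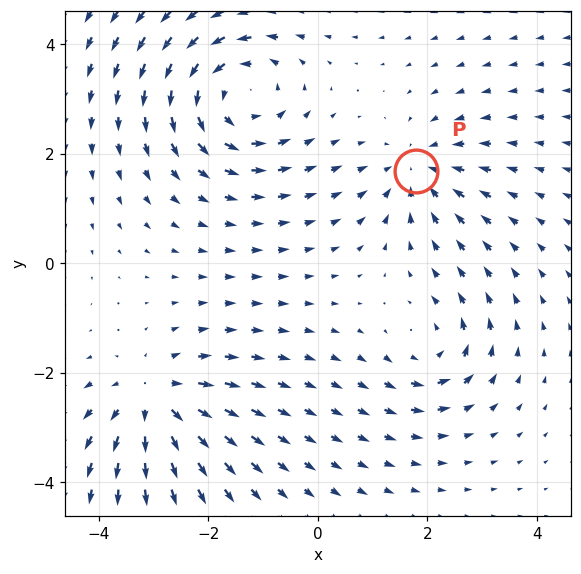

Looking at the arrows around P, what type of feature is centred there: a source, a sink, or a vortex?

sink

At P (1.8, 1.7) the arrows converge inward. Divergence about -3, curl ≈0 — negative divergence with near-zero curl is a sink.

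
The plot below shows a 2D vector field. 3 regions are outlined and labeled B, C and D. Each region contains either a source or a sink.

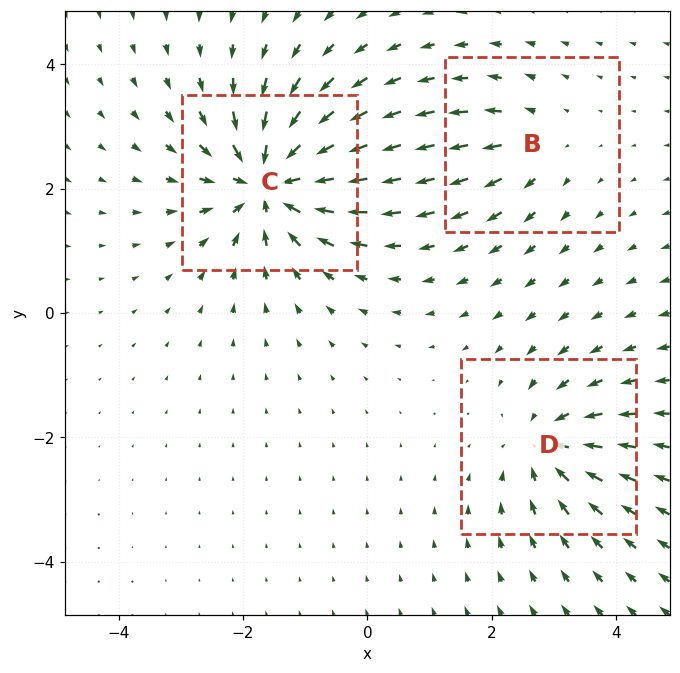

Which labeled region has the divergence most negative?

Divergence at each region's feature centre — B: about +3, C: about -7, D: about -4. Region C is most negative.

C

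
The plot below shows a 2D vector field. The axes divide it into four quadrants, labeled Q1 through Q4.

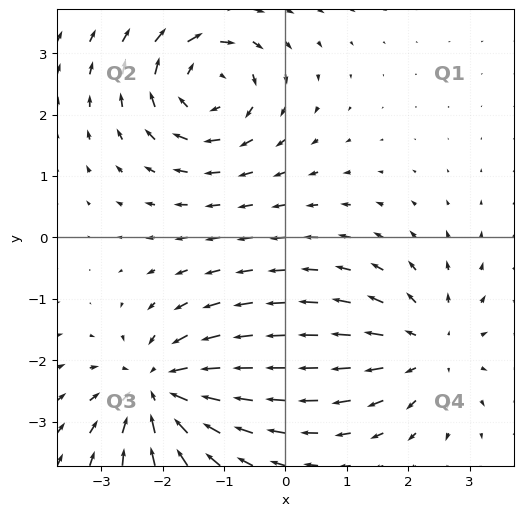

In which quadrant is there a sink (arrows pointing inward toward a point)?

The sink sits at approximately (-2.1, -2.5), which lies in quadrant Q3. The divergence there is about -5, negative as expected for a sink.

Q3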